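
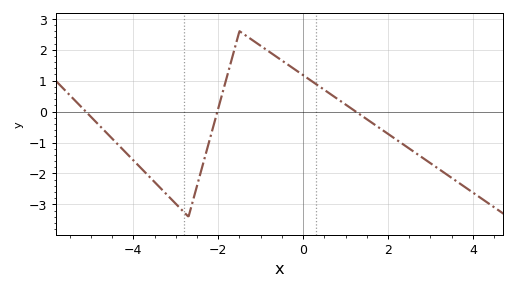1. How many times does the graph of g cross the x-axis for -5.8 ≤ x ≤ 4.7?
3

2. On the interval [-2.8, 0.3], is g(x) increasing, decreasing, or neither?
neither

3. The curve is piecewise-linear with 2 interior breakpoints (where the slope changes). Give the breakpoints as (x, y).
(-2.7, -3.4); (-1.5, 2.6)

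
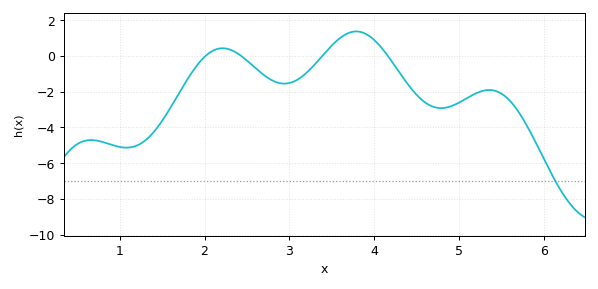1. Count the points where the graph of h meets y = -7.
1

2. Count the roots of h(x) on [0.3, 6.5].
4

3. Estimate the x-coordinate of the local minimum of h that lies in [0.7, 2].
1.1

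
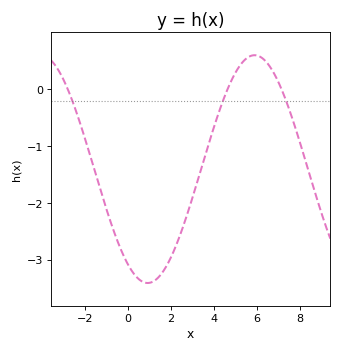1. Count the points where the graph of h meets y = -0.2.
3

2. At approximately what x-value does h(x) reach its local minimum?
0.905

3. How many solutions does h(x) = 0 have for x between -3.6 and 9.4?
3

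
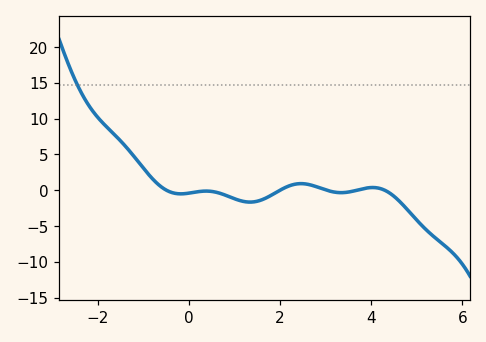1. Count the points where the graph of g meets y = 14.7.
1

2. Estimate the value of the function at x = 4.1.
0.5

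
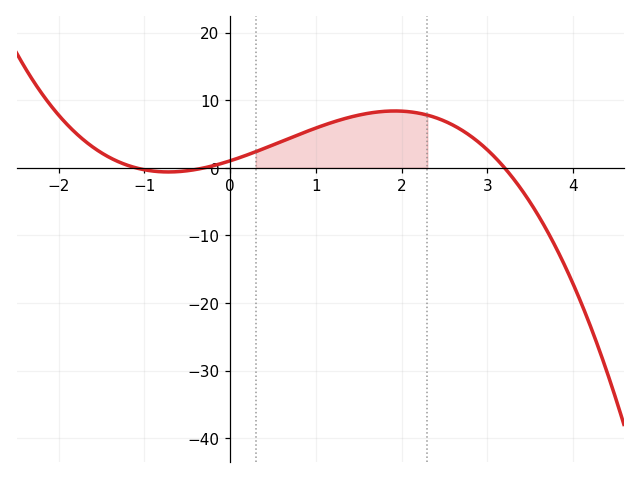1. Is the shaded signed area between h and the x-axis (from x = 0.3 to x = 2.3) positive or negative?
positive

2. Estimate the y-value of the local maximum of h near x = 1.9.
8.41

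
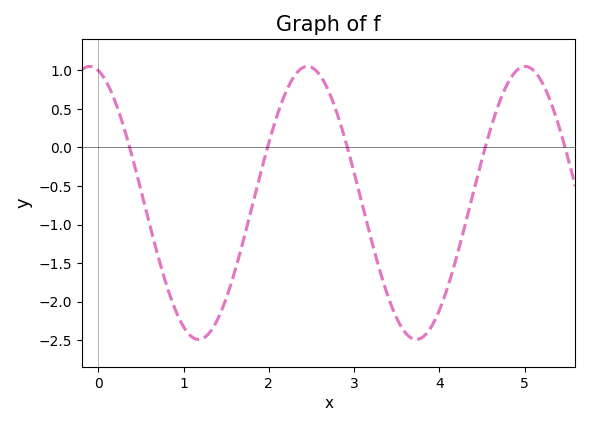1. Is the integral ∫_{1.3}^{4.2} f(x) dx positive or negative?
negative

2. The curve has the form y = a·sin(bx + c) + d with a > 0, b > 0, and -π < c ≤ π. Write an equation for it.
y = 1.77sin(2.5x + 1.8) - 0.72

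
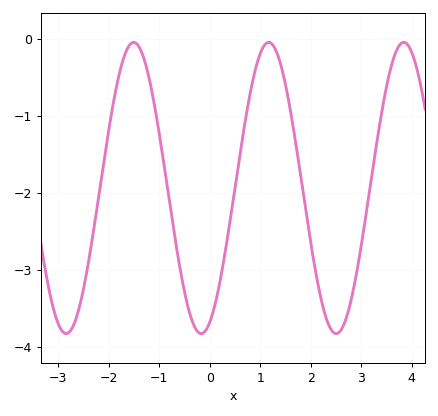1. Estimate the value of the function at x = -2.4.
-2.9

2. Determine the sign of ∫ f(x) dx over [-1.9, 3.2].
negative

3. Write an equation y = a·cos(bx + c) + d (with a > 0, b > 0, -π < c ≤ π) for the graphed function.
y = 1.89cos(2.4x - 2.7) - 1.94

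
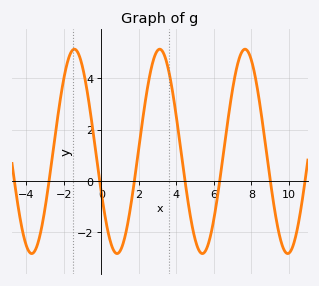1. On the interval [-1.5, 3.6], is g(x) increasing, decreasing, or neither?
neither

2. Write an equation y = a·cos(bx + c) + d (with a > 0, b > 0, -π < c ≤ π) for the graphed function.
y = 3.98cos(1.4x + 2) + 1.15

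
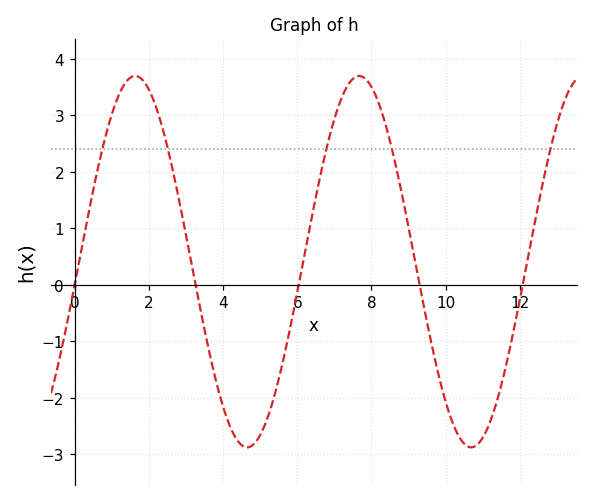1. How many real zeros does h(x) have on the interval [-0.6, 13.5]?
5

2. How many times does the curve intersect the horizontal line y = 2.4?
5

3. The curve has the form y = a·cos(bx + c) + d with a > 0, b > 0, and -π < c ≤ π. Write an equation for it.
y = 3.29cos(1x - 1.7) + 0.41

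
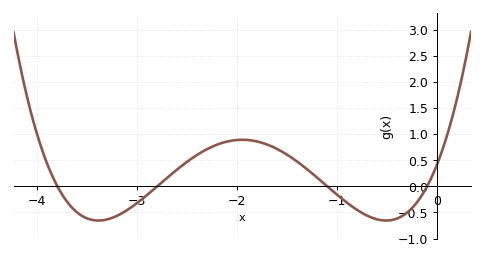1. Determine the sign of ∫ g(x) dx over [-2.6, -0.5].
positive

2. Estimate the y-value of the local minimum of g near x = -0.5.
-0.65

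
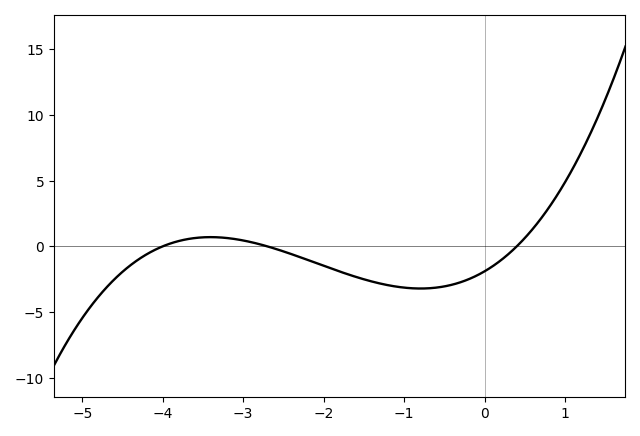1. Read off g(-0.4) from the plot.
-2.91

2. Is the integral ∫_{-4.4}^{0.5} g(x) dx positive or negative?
negative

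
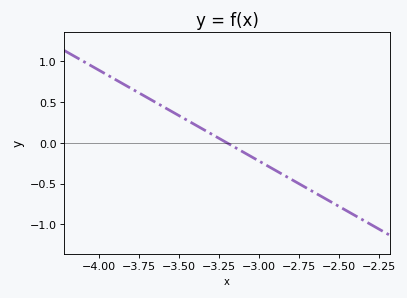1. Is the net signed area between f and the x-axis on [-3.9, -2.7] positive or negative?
positive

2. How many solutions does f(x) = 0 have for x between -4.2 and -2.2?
1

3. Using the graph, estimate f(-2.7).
-0.555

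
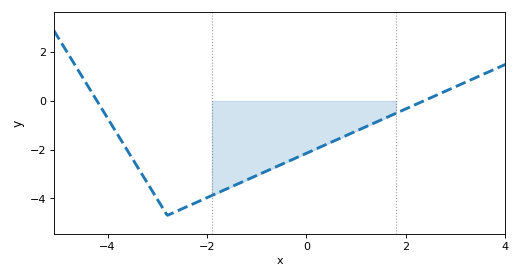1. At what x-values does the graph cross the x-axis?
-4.2, 2.4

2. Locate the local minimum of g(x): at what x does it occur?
-2.8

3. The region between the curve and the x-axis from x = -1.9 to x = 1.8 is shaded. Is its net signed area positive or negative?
negative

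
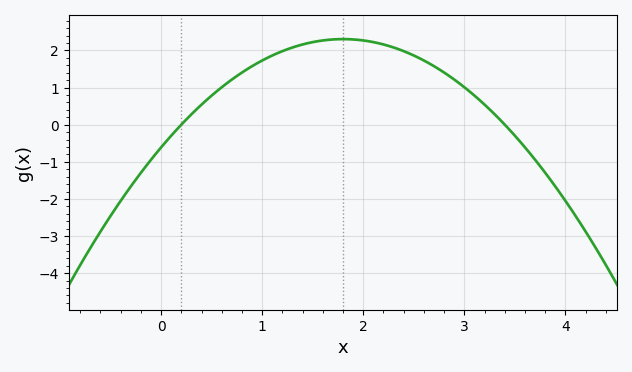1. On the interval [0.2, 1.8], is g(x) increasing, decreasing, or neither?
increasing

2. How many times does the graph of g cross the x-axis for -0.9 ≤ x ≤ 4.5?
2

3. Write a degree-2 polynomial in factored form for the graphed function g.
y = -0.9(x - 0.2)(x - 3.4)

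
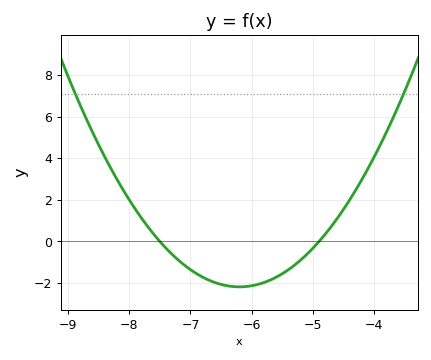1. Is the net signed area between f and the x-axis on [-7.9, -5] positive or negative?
negative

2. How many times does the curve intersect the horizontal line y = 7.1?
2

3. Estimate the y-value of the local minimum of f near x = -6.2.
-2.2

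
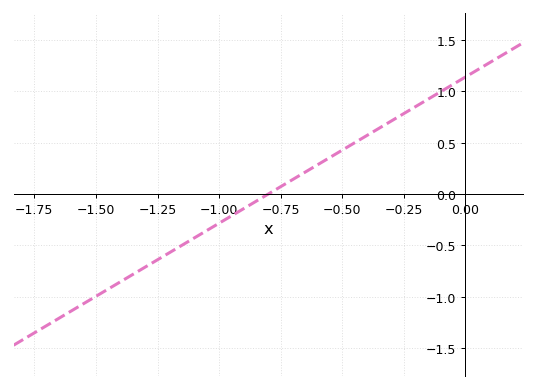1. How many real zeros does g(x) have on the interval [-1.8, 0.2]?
1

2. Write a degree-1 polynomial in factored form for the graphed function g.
y = 1.42(x + 0.8)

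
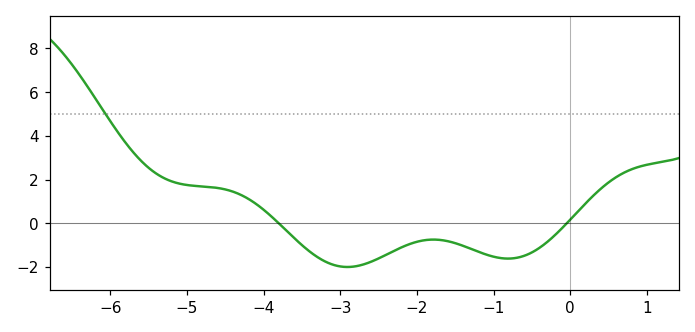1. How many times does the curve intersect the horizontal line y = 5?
1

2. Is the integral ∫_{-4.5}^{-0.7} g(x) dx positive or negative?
negative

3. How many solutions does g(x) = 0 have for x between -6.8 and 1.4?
2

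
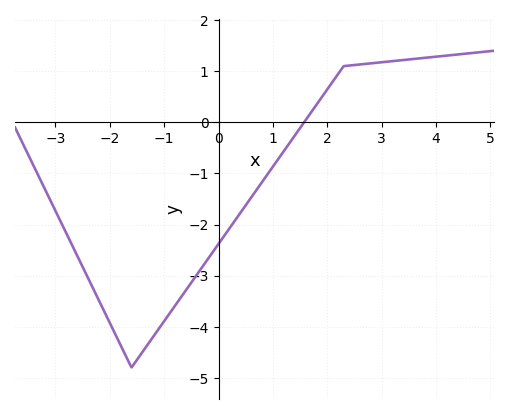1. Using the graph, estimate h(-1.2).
-4.2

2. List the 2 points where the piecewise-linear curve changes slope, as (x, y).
(-1.6, -4.8); (2.3, 1.1)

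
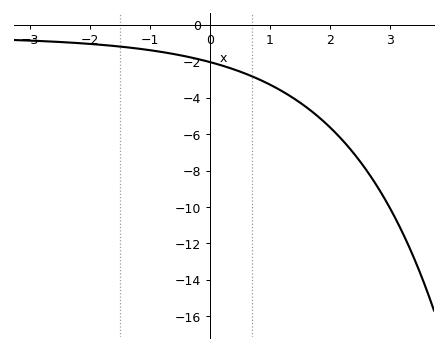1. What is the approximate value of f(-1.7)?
-1.2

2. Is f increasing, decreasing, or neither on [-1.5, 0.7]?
decreasing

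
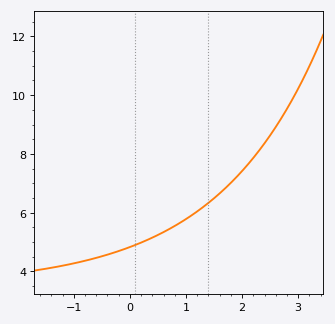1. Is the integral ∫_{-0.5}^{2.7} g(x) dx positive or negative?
positive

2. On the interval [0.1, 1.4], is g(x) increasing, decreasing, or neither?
increasing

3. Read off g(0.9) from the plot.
5.6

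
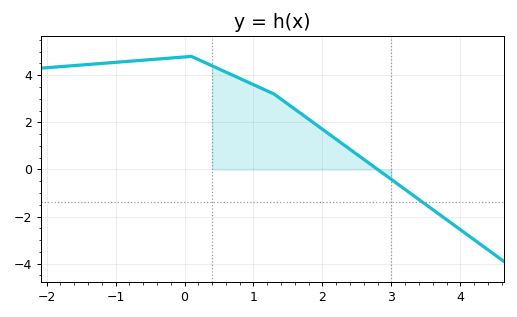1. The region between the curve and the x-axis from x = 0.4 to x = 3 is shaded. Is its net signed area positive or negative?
positive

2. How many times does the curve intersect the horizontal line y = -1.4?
1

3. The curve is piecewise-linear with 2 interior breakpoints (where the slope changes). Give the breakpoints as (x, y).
(0.1, 4.8); (1.3, 3.2)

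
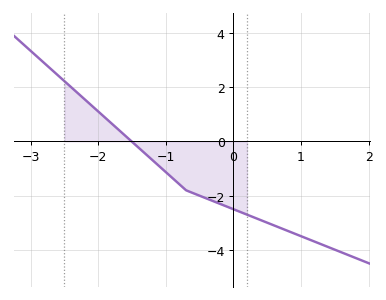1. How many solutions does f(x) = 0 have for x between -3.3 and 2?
1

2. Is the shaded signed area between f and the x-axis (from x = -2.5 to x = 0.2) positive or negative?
negative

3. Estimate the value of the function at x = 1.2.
-3.69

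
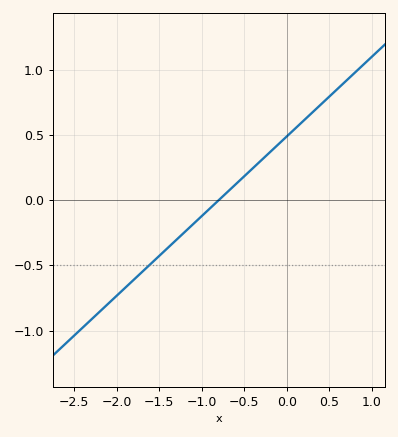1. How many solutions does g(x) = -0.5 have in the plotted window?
1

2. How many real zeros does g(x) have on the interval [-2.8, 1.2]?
1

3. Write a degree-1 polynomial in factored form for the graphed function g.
y = 0.61(x + 0.8)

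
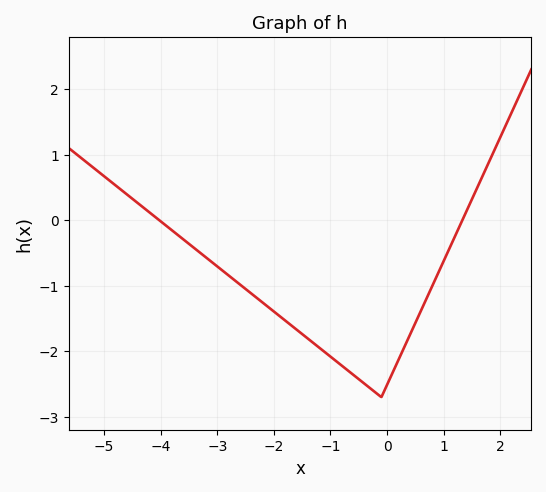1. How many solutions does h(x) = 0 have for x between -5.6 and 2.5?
2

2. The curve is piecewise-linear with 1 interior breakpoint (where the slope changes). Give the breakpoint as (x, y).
(-0.1, -2.7)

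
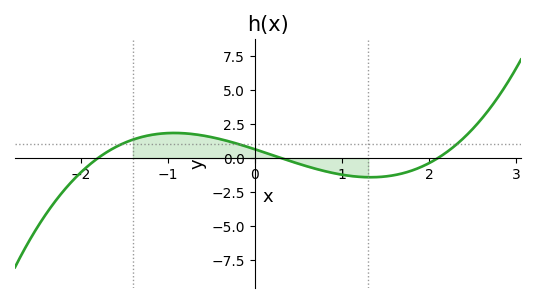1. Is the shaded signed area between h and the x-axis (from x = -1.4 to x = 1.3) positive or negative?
positive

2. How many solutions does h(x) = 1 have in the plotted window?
3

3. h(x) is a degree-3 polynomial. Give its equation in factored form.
y = 0.57(x + 1.8)(x - 0.3)(x - 2.1)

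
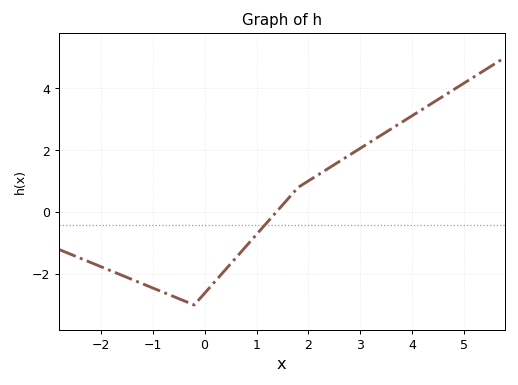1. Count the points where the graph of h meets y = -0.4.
1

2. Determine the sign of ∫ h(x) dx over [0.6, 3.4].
positive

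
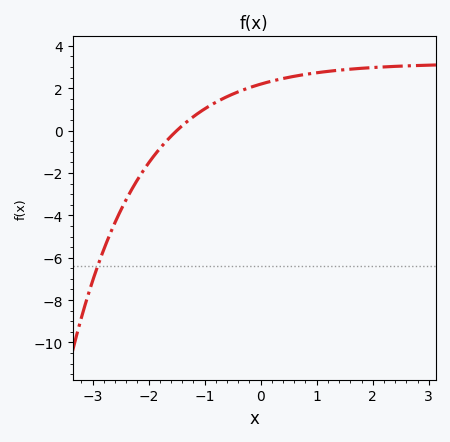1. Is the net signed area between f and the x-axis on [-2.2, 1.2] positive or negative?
positive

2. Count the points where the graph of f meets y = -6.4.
1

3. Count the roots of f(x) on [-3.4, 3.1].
1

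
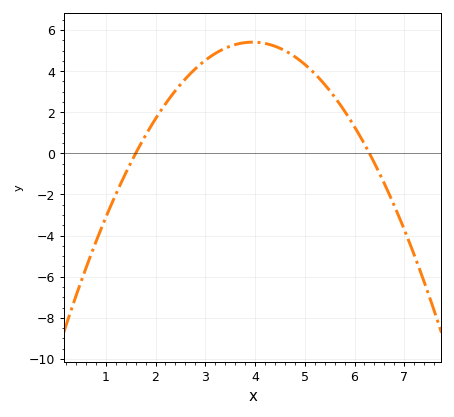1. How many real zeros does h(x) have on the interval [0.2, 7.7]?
2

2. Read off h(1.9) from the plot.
1.29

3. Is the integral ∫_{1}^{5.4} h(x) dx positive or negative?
positive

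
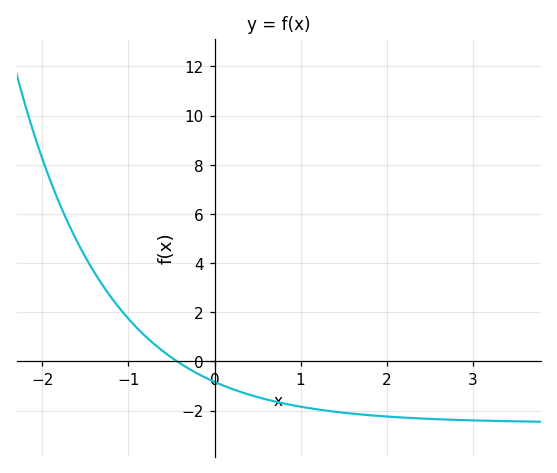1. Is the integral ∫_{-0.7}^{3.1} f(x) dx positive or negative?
negative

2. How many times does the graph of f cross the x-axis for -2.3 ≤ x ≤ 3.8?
1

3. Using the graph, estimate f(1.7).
-2.16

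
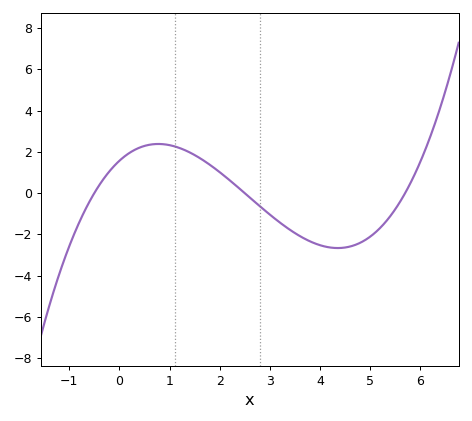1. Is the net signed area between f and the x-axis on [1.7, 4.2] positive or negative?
negative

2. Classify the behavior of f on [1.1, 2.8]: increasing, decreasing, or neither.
decreasing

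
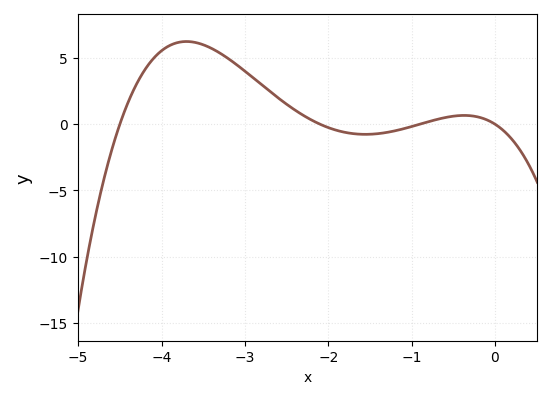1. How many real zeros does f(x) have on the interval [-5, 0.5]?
4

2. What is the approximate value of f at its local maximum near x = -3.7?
6.23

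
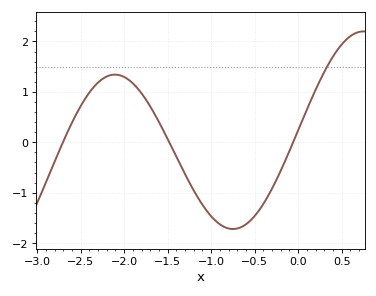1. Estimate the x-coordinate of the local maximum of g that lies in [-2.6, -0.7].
-2.1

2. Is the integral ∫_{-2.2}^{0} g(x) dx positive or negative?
negative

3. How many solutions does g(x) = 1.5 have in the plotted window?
1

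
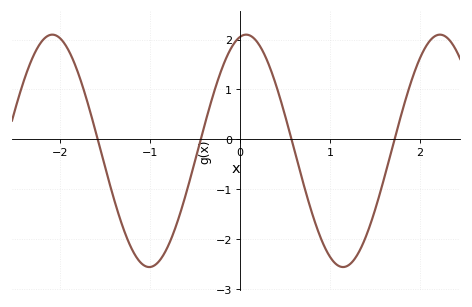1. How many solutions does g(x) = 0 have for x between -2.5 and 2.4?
4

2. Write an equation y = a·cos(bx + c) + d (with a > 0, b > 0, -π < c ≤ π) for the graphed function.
y = 2.33cos(2.92x - 0.202) - 0.23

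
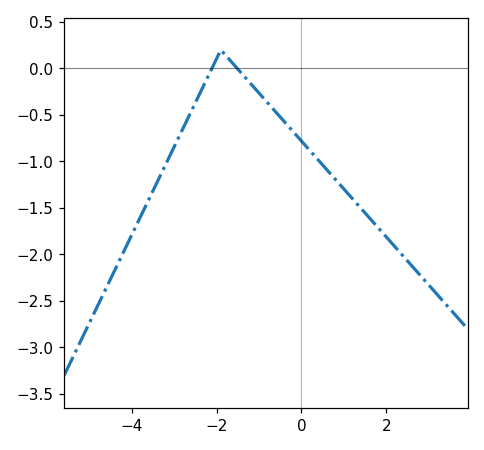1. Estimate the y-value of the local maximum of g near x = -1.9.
0.199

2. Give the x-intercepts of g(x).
-2.11, -1.51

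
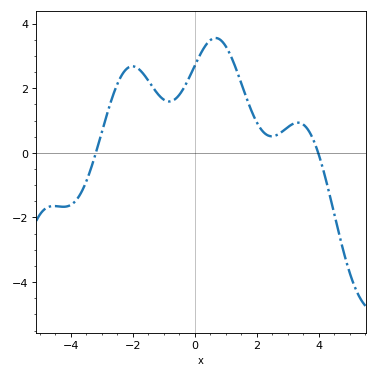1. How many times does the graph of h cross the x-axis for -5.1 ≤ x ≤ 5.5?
2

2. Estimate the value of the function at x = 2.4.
0.6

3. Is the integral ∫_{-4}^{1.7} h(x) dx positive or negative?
positive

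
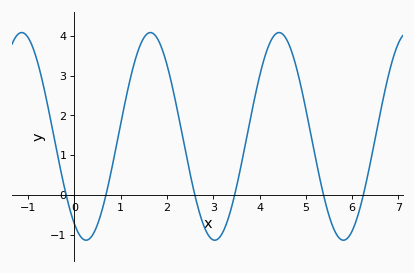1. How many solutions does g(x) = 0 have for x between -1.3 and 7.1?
6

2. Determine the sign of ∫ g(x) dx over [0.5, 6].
positive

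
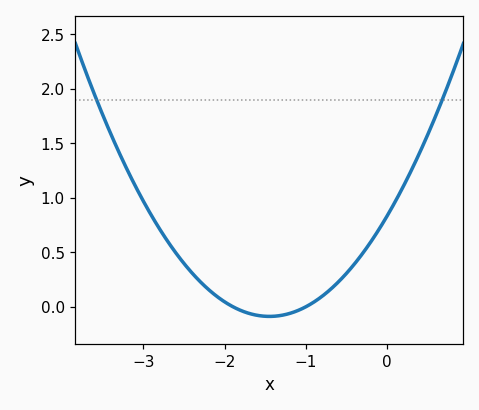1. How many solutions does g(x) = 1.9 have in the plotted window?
2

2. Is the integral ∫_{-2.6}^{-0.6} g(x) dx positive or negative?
positive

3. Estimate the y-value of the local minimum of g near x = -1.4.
-0.089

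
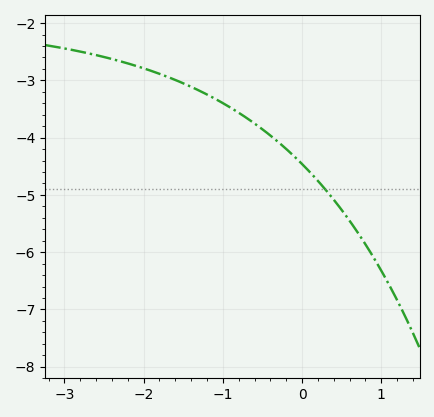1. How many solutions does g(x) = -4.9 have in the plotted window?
1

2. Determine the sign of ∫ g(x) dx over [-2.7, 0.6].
negative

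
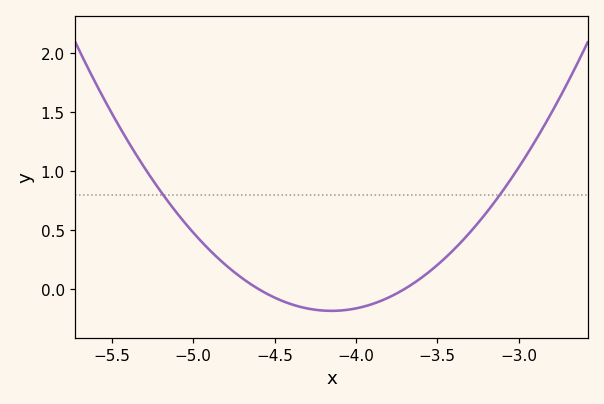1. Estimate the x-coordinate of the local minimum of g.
-4.15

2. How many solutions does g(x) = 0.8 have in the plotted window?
2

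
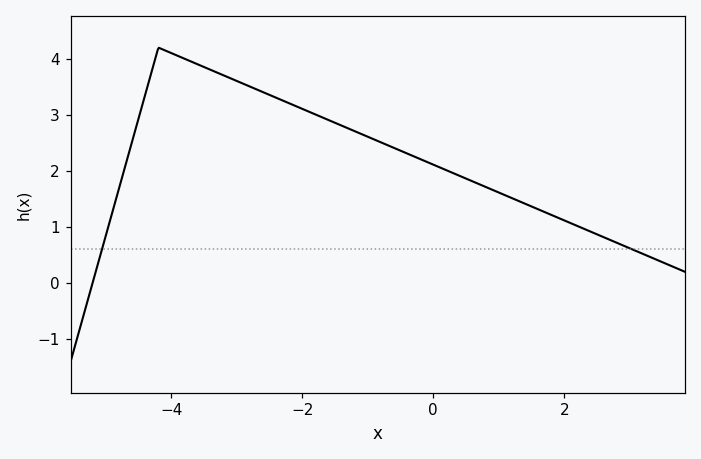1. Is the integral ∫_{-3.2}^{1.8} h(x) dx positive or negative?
positive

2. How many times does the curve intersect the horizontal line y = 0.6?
2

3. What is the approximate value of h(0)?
2.11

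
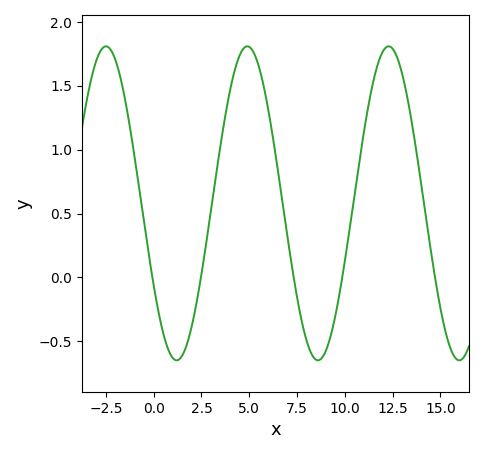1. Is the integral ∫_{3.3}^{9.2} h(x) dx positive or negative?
positive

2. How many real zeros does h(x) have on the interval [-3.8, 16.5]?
5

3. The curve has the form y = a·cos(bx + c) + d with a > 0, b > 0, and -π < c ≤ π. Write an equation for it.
y = 1.23cos(0.85x + 2.1) + 0.58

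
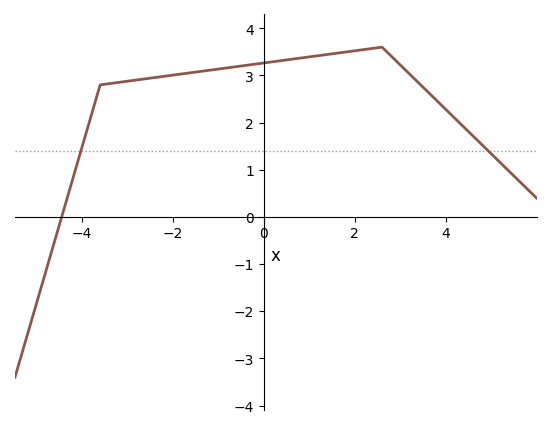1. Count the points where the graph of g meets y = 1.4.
2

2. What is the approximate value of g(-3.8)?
2.1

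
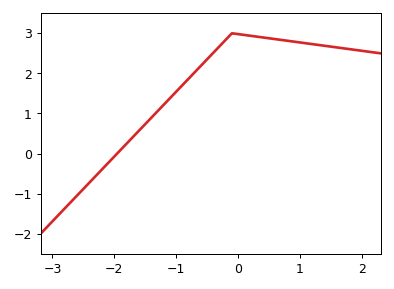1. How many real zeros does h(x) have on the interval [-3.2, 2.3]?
1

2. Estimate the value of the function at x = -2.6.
-1.05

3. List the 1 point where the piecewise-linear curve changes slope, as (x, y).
(-0.1, 3)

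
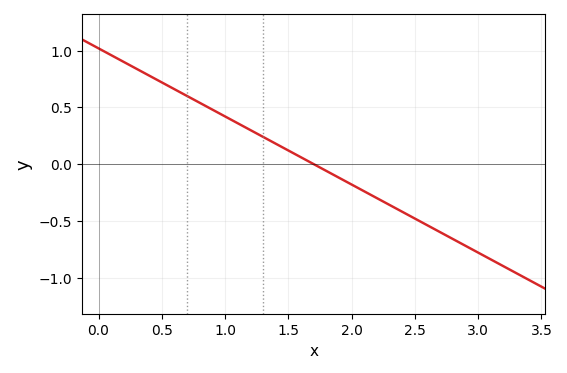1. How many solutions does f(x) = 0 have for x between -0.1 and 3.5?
1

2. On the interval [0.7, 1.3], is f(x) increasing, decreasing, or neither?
decreasing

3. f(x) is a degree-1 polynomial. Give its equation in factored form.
y = -0.6(x - 1.7)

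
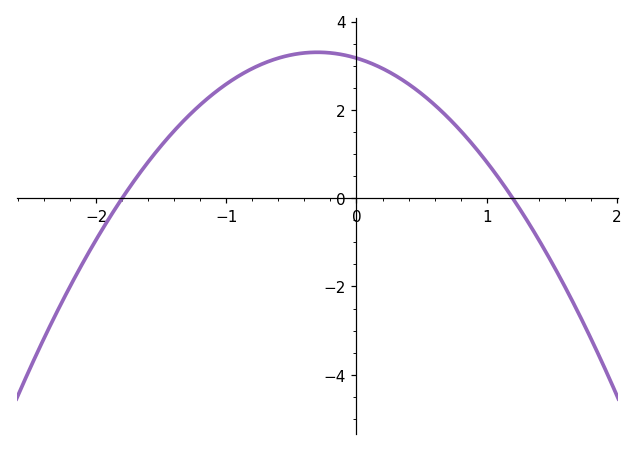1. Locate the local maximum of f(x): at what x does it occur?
-0.3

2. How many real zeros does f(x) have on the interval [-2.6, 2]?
2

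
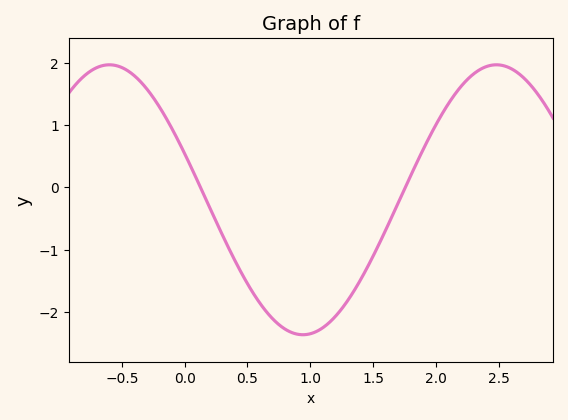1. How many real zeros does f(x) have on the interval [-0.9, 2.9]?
2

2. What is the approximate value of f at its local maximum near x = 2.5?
2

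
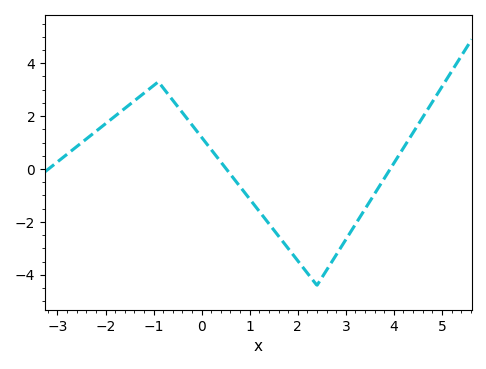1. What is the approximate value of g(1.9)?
-3.2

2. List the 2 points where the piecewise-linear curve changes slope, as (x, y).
(-0.9, 3.3); (2.4, -4.4)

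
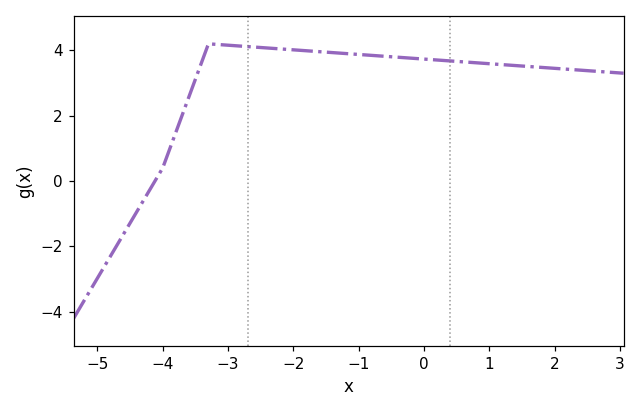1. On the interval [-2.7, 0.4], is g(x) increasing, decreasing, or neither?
decreasing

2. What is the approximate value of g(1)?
3.6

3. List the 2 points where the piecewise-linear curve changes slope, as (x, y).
(-4, 0.4); (-3.3, 4.2)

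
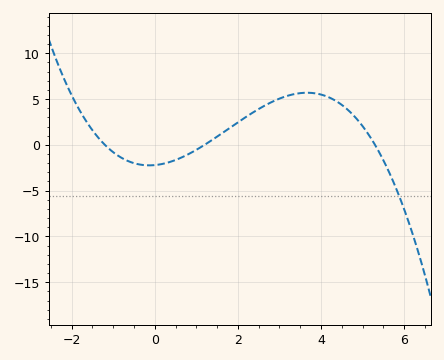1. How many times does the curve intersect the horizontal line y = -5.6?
1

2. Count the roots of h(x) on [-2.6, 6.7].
3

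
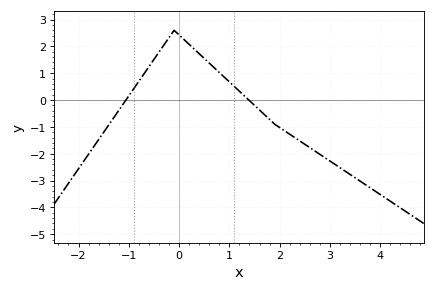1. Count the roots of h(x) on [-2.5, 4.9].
2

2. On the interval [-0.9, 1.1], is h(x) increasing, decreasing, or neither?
neither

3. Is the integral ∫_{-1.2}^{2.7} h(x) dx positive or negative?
positive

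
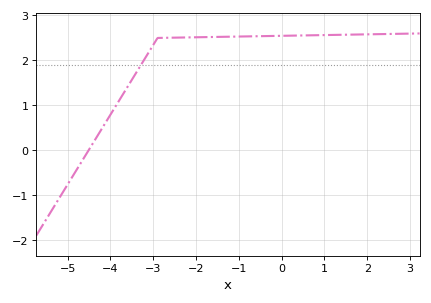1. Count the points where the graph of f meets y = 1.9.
1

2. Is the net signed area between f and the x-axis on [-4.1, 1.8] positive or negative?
positive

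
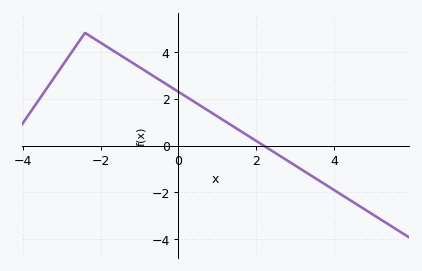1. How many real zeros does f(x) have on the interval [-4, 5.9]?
1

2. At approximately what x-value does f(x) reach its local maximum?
-2.4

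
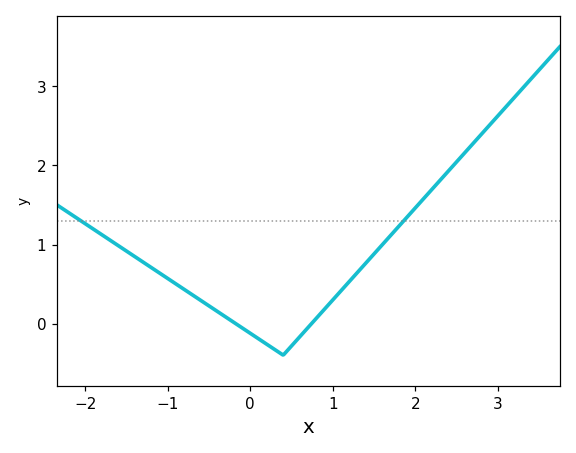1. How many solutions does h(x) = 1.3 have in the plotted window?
2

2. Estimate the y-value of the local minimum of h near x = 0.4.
-0.4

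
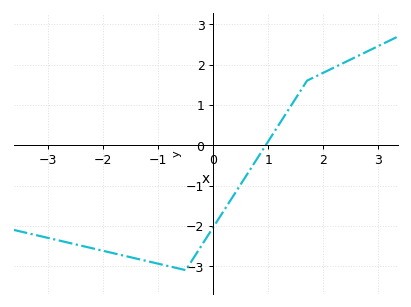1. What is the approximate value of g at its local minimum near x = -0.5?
-3.1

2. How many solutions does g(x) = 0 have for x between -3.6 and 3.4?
1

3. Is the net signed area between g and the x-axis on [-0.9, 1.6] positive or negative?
negative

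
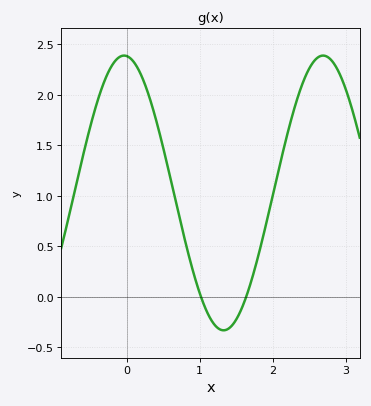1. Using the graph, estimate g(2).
1.01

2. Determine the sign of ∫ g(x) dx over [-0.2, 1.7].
positive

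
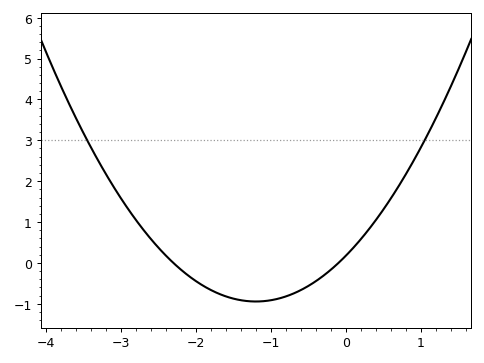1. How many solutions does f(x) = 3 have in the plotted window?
2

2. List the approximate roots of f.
-2.3, -0.1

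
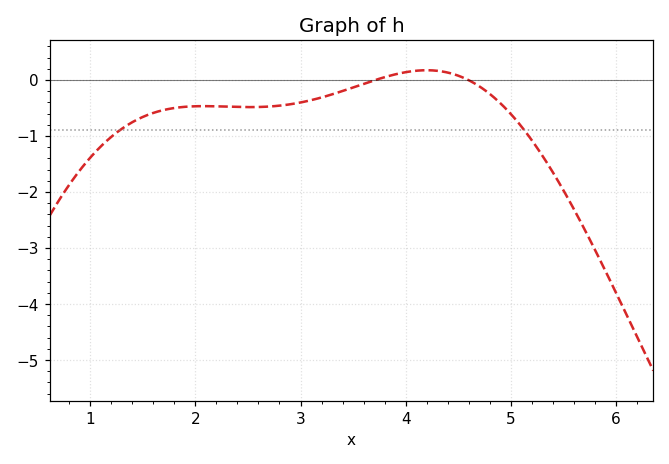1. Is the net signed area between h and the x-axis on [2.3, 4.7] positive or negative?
negative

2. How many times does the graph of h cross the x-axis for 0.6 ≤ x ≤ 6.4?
2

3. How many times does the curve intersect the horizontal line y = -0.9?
2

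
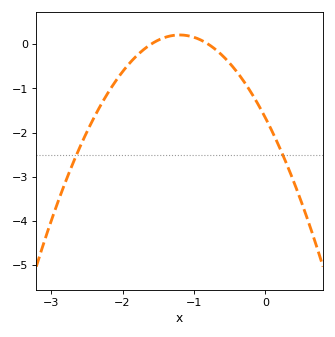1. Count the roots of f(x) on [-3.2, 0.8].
2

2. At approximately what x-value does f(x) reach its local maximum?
-1.2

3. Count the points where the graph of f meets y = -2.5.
2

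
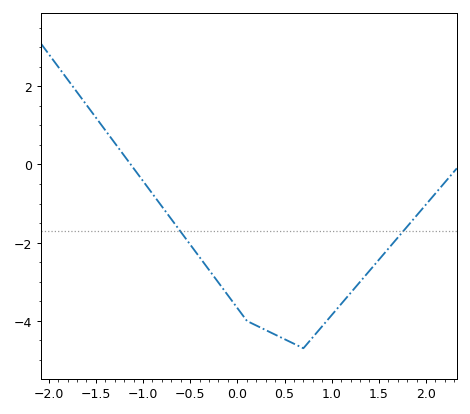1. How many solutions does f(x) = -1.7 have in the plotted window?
2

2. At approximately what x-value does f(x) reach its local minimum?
0.698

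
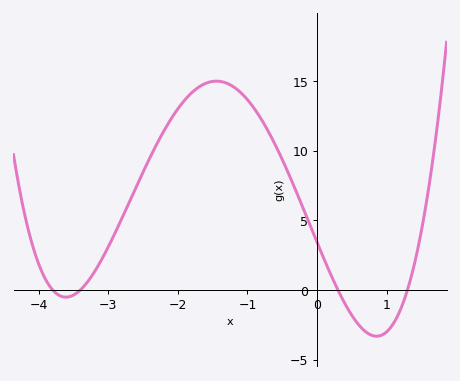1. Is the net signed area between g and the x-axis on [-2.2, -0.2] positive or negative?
positive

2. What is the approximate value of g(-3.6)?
-0.5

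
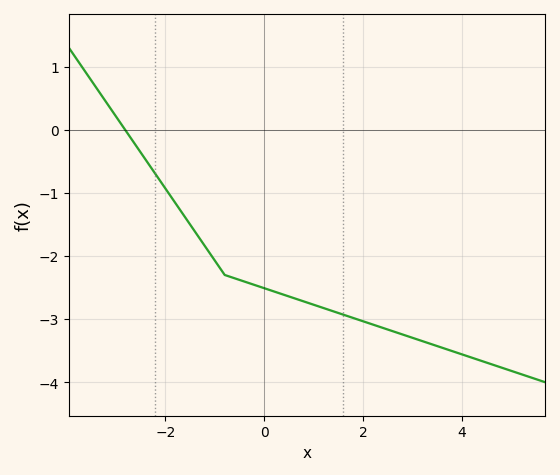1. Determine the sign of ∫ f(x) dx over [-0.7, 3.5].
negative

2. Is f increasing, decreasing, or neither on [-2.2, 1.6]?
decreasing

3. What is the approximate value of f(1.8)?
-3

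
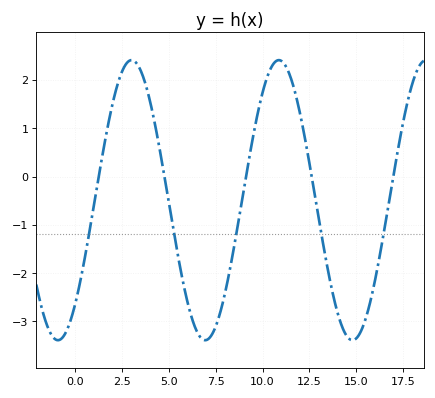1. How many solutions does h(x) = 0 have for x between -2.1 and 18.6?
5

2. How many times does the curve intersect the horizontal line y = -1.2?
5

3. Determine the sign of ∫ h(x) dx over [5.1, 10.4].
negative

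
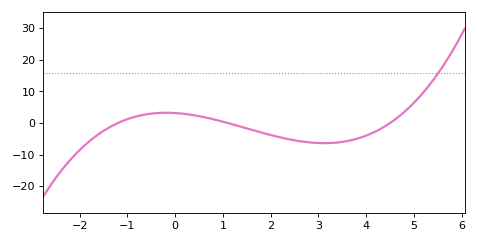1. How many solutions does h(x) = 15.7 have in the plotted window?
1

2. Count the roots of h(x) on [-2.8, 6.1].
3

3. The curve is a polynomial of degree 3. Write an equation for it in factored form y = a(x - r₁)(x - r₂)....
y = 0.53(x + 1.2)(x - 1.1)(x - 4.5)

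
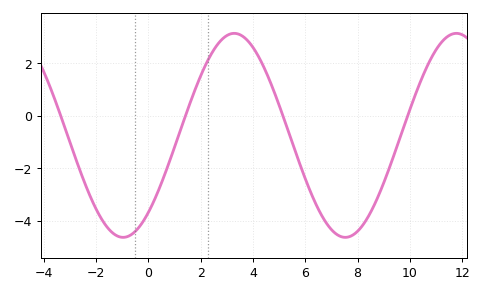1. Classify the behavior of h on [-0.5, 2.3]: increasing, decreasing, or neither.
increasing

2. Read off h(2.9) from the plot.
3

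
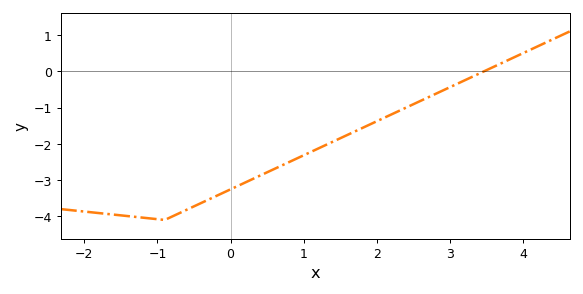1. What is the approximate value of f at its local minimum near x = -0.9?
-4.1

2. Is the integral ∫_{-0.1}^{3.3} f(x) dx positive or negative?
negative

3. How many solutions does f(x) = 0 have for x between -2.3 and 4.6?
1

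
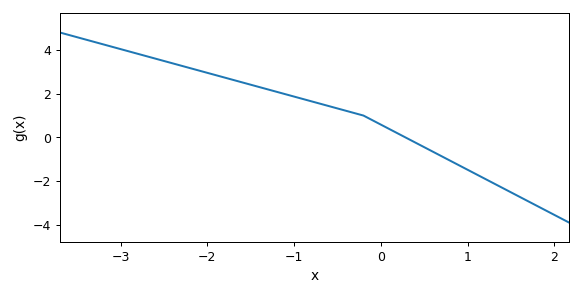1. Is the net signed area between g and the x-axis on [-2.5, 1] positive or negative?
positive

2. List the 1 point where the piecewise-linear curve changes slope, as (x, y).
(-0.2, 1)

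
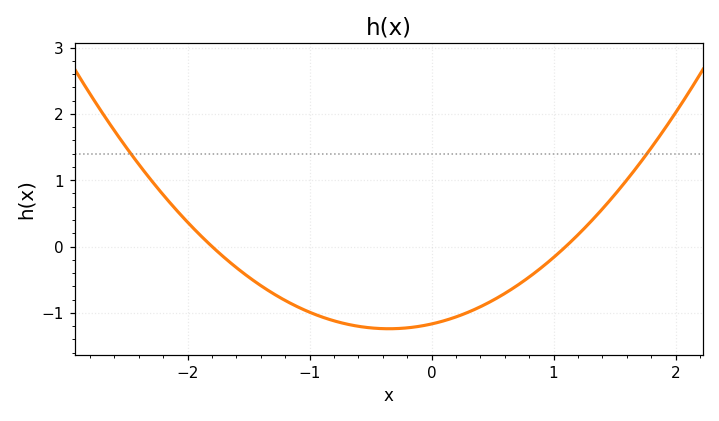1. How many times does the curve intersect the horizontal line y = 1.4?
2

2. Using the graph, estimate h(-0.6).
-1.2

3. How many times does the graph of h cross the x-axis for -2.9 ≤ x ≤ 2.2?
2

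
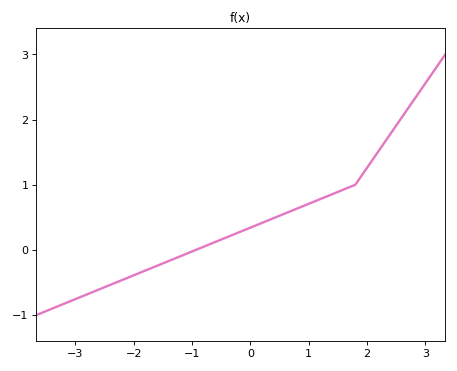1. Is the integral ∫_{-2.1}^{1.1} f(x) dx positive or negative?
positive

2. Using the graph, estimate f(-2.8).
-0.7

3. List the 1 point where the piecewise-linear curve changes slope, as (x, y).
(1.8, 1)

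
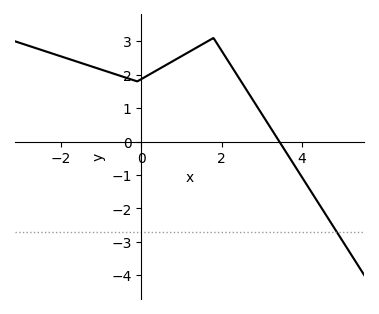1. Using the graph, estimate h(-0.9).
2.1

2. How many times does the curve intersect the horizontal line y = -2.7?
1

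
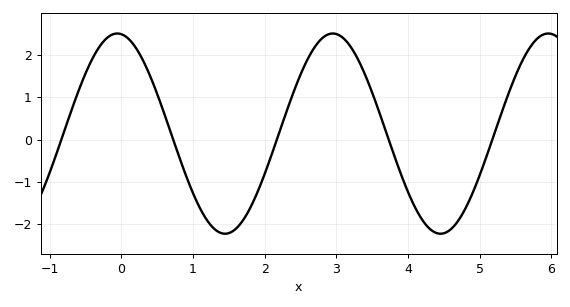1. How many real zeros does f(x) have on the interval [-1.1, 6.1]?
5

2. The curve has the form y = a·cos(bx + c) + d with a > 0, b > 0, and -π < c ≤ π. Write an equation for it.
y = 2.37cos(2.09x + 0.12) + 0.14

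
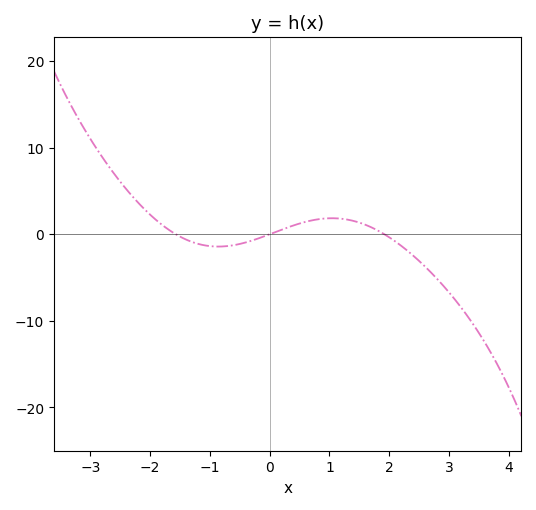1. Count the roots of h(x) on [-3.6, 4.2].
3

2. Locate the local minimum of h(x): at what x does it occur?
-0.8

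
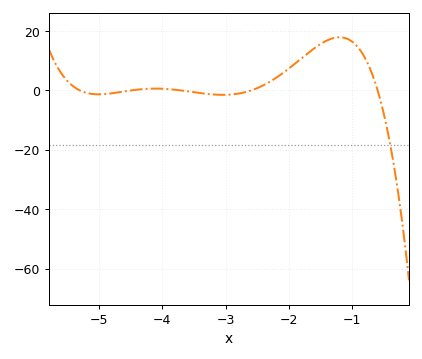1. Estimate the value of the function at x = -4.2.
0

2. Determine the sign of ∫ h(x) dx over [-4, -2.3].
negative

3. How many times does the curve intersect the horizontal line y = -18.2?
1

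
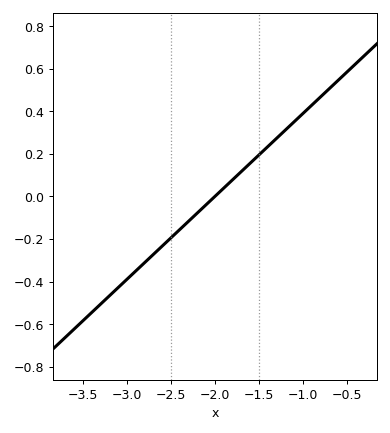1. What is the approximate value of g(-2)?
0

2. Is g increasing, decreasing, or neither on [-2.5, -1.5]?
increasing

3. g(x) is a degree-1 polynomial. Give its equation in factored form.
y = 0.39(x + 2)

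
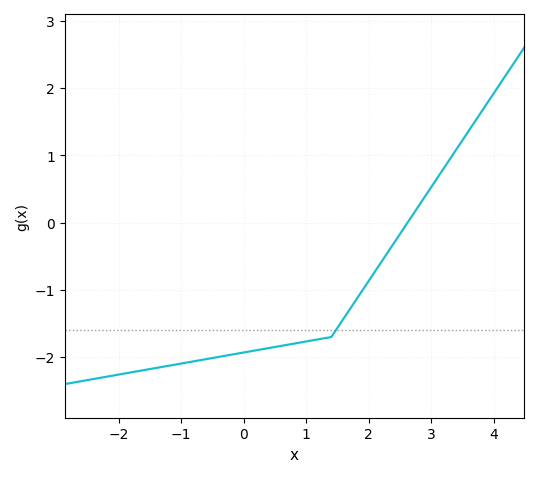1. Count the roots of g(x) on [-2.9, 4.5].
1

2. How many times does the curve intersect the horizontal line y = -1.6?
1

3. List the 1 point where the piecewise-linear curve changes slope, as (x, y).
(1.4, -1.7)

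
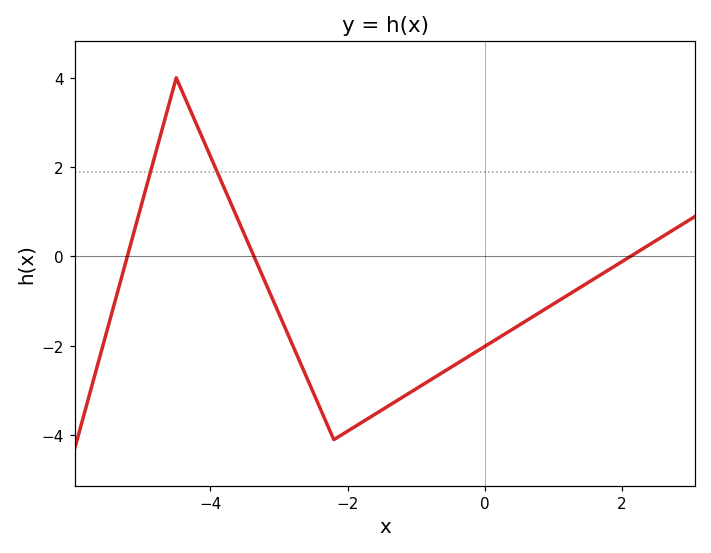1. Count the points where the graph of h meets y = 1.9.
2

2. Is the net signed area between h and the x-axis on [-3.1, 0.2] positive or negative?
negative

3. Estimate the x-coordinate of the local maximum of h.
-4.5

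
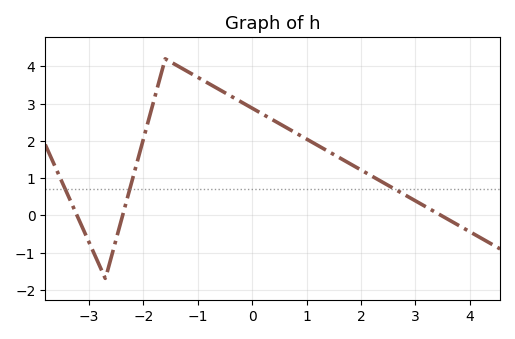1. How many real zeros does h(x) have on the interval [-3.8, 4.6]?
3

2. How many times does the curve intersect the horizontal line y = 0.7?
3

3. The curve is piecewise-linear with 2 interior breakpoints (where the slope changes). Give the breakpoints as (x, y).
(-2.7, -1.7); (-1.6, 4.2)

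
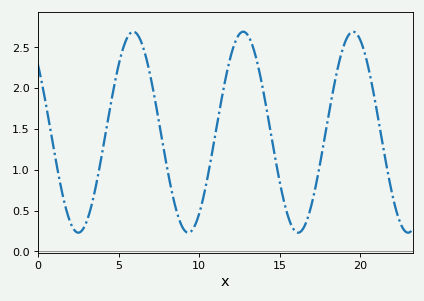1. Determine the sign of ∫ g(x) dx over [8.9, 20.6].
positive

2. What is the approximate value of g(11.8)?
2.26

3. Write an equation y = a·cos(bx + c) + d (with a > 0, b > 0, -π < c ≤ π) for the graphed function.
y = 1.23cos(0.92x + 0.85) + 1.46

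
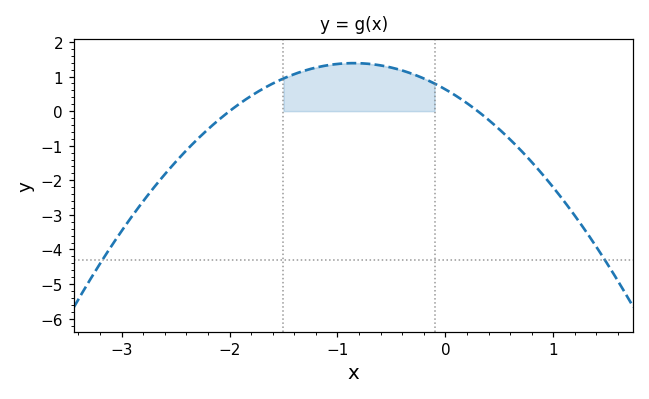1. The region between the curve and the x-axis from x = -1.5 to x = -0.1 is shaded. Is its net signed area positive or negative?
positive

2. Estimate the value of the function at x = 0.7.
-1.1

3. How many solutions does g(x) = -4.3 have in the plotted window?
2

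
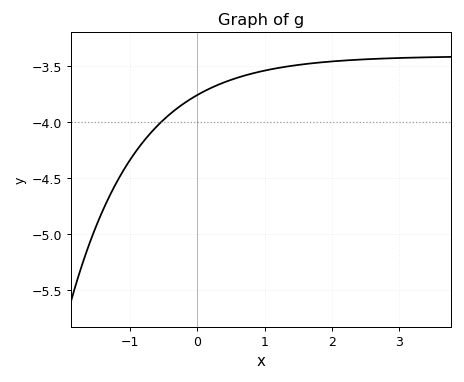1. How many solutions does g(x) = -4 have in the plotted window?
1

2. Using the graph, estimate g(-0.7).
-4.1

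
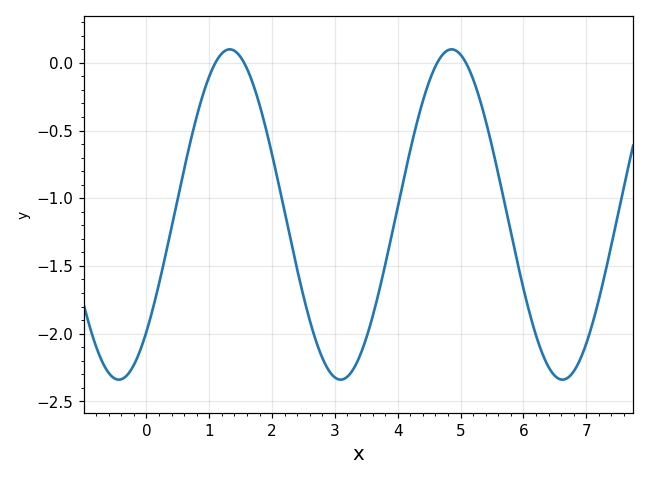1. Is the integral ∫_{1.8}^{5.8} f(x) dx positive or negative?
negative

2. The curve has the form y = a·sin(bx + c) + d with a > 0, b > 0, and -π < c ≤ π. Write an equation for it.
y = 1.22sin(1.8x - 0.79) - 1.12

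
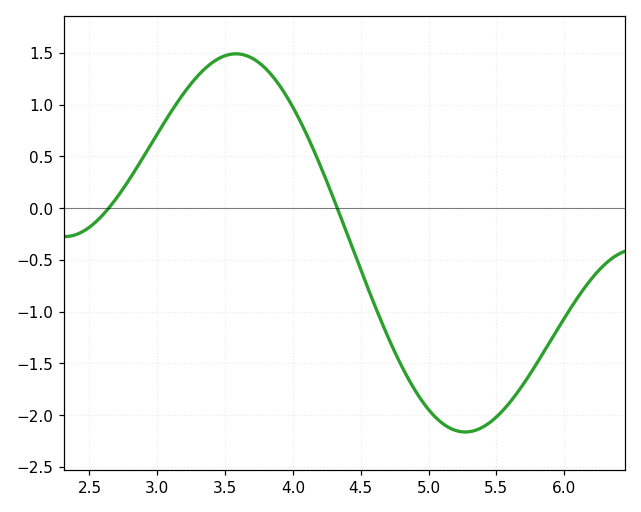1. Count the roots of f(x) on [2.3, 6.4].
2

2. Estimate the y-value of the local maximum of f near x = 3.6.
1.49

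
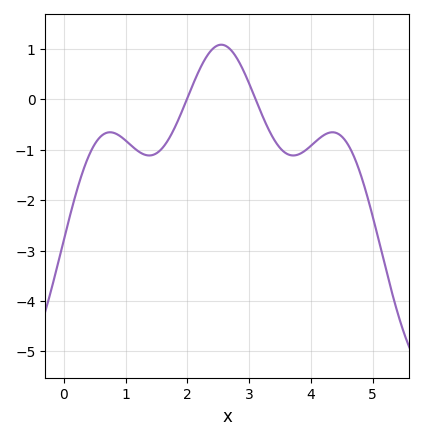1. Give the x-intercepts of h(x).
1.99, 3.11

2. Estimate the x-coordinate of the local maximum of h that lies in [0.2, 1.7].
0.749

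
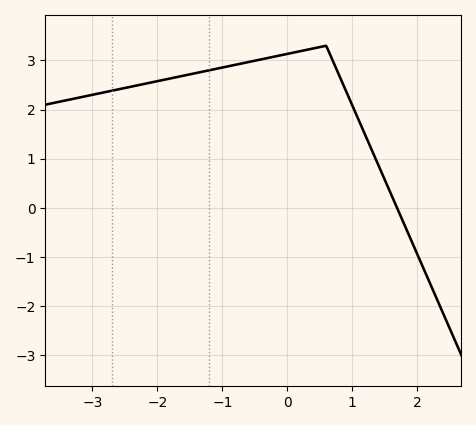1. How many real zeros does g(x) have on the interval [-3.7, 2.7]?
1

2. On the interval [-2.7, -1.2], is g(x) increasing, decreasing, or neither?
increasing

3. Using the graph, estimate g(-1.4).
2.75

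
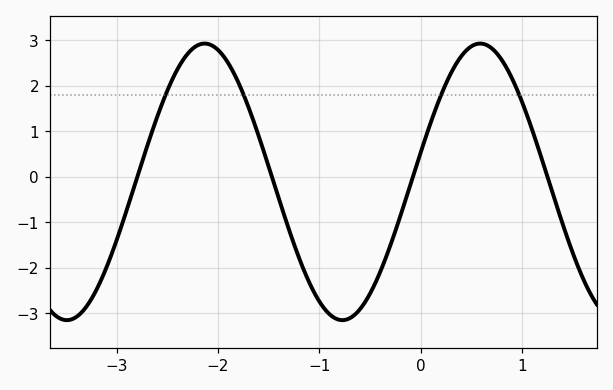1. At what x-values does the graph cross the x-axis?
-2.8, -1.5, -0.1, 1.3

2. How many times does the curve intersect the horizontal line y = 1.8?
4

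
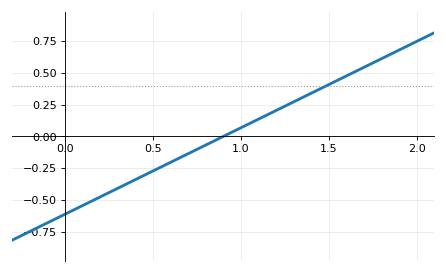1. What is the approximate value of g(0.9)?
0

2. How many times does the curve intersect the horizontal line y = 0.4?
1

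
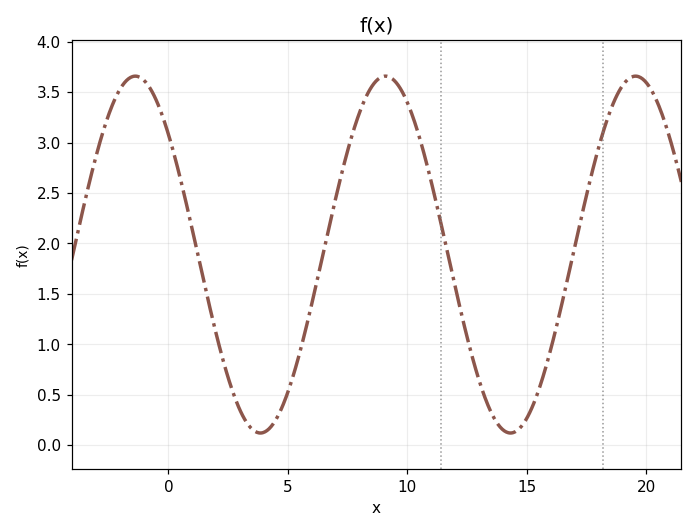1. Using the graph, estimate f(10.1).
3.34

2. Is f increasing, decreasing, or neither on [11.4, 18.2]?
neither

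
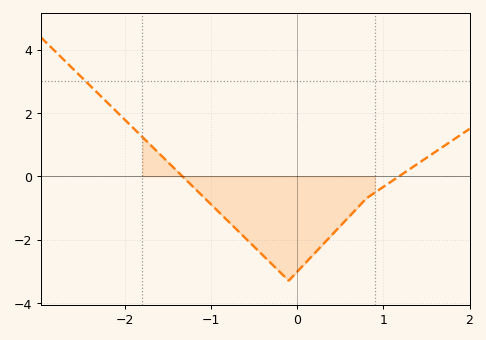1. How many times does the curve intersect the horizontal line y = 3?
1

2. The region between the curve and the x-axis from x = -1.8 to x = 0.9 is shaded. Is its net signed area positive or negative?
negative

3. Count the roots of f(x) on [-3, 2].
2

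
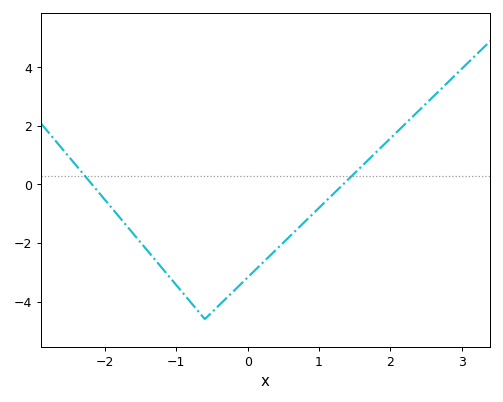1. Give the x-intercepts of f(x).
-2.2, 1.3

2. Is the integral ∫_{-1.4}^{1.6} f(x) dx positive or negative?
negative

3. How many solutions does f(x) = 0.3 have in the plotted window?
2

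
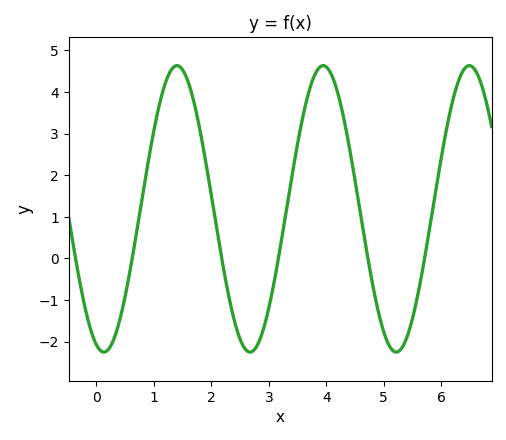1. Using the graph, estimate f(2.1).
0.7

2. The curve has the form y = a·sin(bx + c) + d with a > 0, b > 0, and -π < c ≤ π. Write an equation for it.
y = 3.44sin(2.5x - 1.9) + 1.19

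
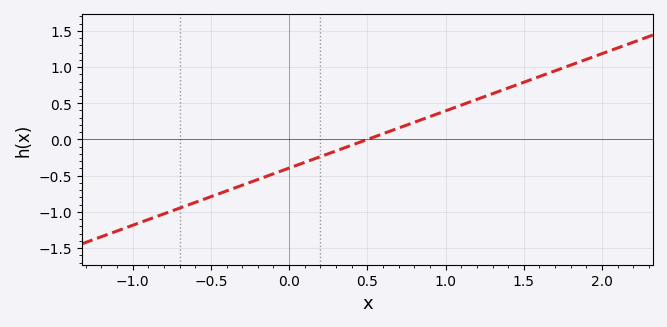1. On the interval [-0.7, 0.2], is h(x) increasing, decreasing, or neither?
increasing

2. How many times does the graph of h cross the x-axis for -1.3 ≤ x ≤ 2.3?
1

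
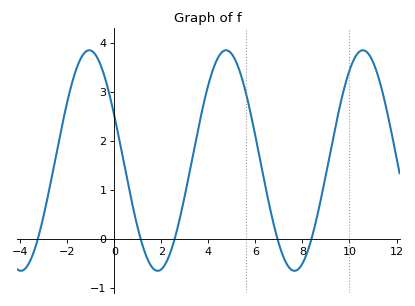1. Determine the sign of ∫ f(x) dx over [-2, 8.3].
positive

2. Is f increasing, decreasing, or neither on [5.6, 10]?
neither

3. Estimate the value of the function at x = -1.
3.84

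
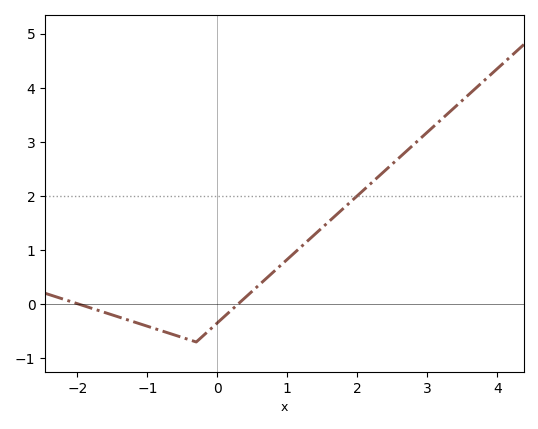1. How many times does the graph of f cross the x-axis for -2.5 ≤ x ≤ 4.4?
2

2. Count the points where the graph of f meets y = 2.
1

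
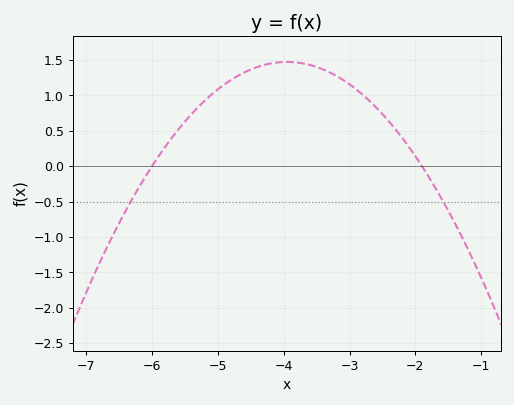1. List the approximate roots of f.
-6, -1.9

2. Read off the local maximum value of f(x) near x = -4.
1.47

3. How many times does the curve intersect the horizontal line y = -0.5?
2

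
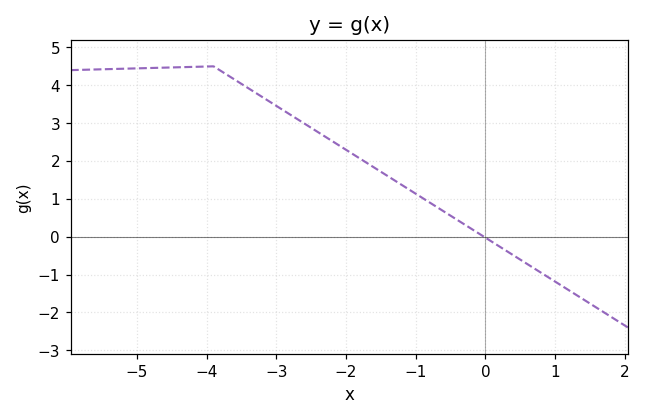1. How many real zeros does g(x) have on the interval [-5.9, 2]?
1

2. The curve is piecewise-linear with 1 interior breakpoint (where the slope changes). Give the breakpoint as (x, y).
(-3.9, 4.5)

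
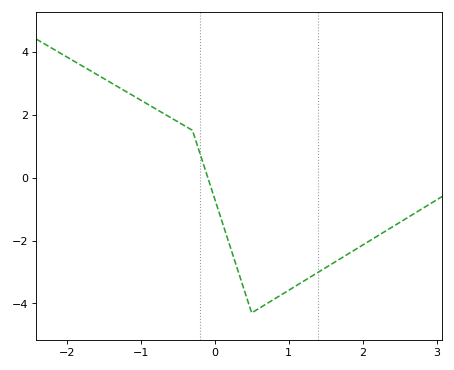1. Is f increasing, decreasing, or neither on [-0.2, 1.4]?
neither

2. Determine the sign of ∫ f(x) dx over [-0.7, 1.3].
negative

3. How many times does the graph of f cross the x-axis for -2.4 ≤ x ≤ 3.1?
1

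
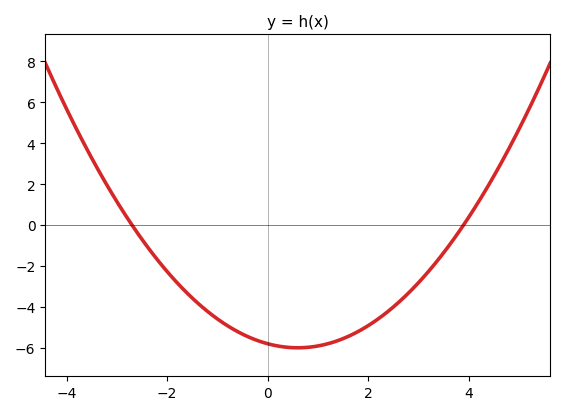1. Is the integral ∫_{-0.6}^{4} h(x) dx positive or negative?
negative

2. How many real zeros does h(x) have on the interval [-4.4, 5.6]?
2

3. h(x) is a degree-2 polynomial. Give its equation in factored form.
y = 0.55(x + 2.7)(x - 3.9)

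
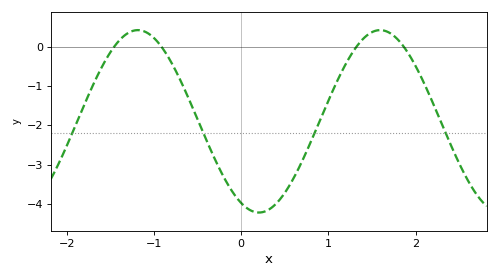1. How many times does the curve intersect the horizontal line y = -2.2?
4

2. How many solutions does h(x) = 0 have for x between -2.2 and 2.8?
4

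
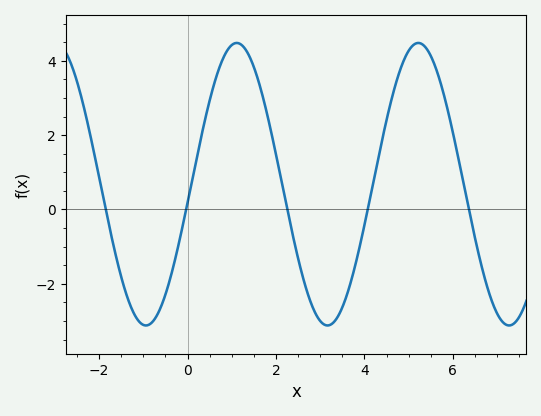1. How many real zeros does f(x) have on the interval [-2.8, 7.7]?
5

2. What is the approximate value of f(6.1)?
1.51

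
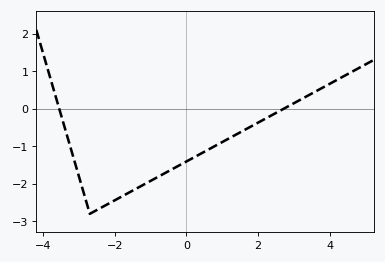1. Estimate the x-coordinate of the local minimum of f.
-2.8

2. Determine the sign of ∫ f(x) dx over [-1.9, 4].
negative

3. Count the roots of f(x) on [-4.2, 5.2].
2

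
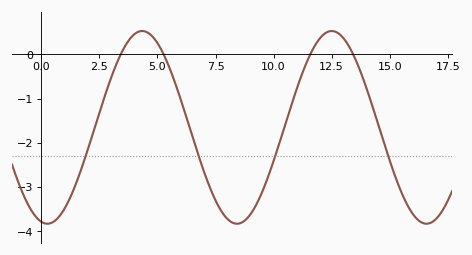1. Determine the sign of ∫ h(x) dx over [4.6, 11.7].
negative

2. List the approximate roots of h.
3.42, 5.27, 11.6, 13.4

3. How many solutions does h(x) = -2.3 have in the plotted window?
4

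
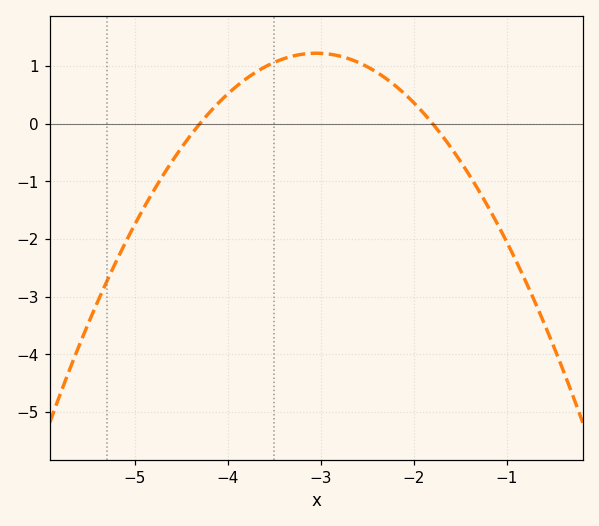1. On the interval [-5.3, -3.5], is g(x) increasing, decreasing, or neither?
increasing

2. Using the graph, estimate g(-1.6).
-0.4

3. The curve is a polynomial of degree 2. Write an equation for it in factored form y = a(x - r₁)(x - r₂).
y = -0.78(x + 4.3)(x + 1.8)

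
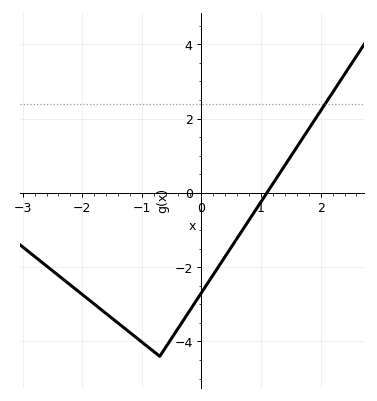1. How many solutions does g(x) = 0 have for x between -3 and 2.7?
1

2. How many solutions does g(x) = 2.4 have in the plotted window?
1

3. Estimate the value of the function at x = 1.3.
0.498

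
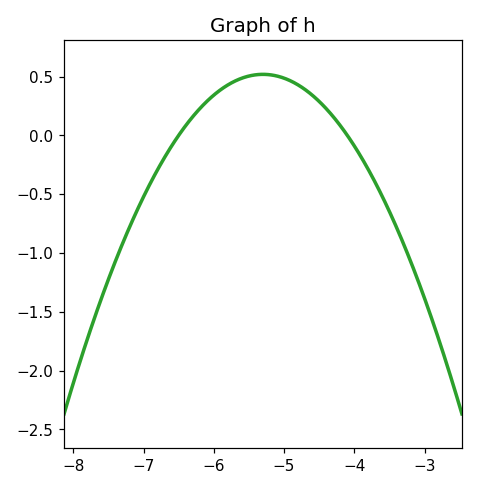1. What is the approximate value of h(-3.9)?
-0.2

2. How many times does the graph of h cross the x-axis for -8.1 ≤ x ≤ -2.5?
2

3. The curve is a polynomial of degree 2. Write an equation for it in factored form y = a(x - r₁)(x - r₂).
y = -0.36(x + 6.5)(x + 4.1)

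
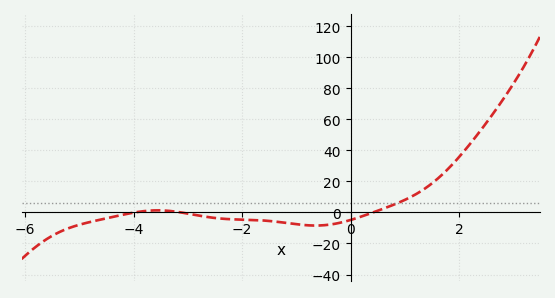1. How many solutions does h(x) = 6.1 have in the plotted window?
1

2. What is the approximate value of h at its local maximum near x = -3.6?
2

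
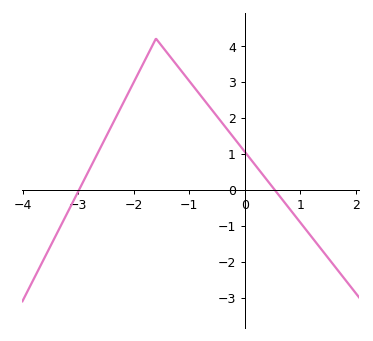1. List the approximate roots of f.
-2.98, 0.536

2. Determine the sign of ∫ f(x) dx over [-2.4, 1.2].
positive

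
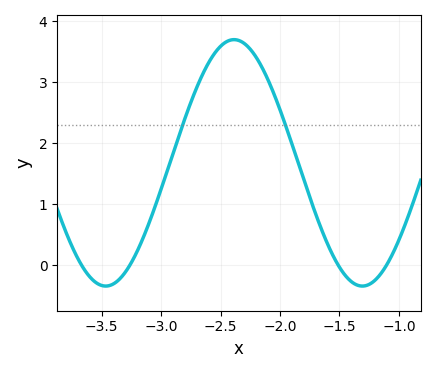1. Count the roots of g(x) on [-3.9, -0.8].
4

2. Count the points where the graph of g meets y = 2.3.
2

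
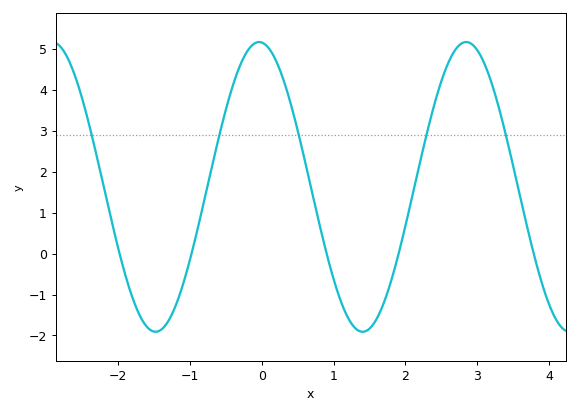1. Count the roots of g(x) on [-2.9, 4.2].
5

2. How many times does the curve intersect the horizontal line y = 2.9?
5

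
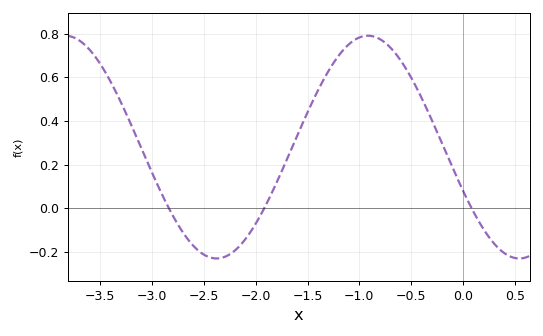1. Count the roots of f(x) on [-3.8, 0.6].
3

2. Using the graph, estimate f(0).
0.081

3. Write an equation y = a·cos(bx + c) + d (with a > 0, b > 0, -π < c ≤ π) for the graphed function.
y = 0.51cos(2.15x + 1.97) + 0.28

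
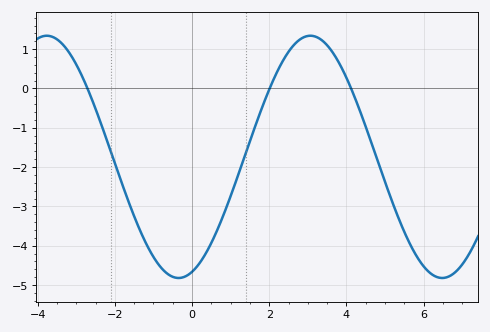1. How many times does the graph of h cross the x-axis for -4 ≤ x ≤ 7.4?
3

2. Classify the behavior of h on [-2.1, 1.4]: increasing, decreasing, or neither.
neither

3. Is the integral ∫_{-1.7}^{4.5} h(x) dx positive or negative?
negative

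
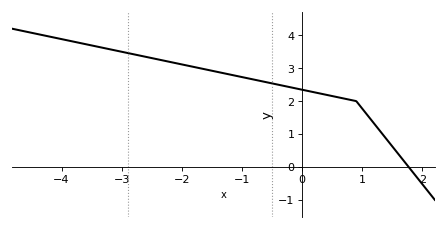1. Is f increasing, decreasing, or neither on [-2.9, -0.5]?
decreasing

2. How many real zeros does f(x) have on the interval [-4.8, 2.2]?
1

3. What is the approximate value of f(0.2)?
2.27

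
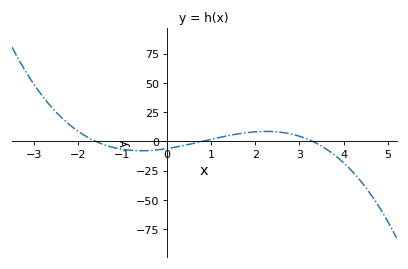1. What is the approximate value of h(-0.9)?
-7.3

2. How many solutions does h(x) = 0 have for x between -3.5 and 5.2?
3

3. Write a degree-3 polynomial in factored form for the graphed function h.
y = -1.46(x + 1.6)(x - 0.8)(x - 3.3)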